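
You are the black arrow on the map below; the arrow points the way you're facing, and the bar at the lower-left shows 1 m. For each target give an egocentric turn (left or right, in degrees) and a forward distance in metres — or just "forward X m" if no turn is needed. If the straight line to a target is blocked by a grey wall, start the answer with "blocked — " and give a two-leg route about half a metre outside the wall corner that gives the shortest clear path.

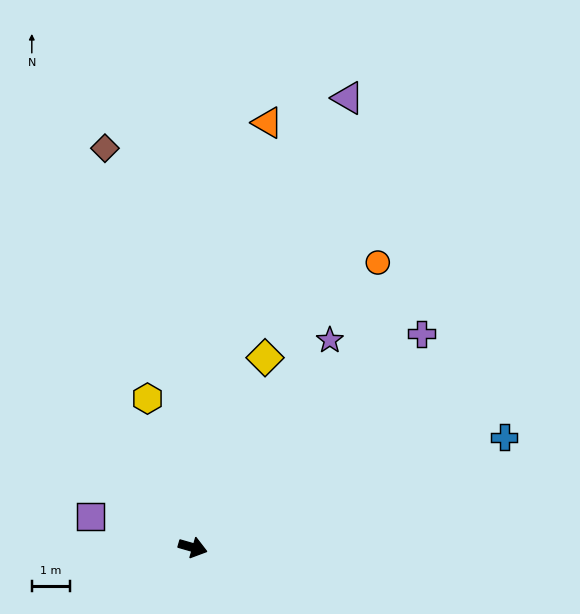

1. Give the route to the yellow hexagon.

turn left 123°, forward 4.1 m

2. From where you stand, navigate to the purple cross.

turn left 59°, forward 8.2 m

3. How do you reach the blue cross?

turn left 36°, forward 8.6 m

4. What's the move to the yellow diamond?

turn left 85°, forward 5.3 m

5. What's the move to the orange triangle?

turn left 96°, forward 11.3 m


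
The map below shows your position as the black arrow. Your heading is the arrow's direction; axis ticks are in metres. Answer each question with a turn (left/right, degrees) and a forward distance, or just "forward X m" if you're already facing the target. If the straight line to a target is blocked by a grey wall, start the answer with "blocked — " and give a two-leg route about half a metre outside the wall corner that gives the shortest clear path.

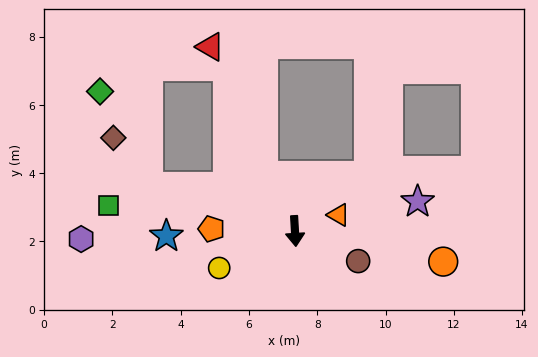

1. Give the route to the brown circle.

turn left 61°, forward 2.0 m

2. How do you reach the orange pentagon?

turn right 95°, forward 2.4 m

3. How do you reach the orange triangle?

turn left 107°, forward 1.4 m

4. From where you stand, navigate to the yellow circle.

turn right 67°, forward 2.5 m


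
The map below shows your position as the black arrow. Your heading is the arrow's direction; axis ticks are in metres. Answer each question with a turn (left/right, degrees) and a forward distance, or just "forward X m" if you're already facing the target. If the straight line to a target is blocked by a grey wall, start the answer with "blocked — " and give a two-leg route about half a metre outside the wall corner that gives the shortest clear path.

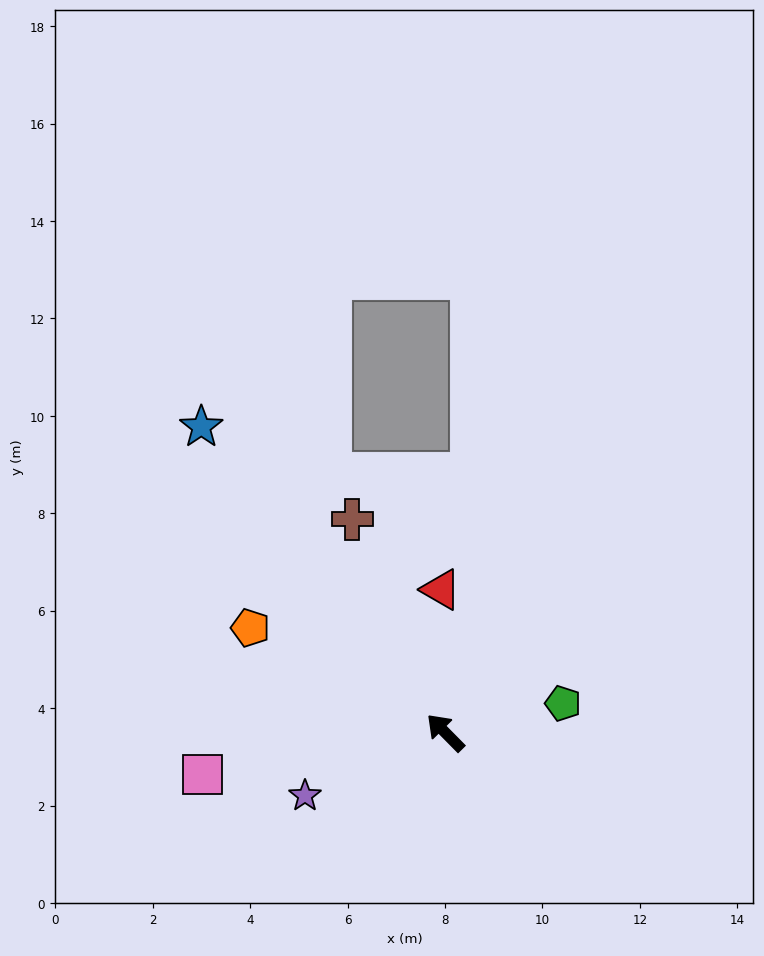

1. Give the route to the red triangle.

turn right 43°, forward 2.9 m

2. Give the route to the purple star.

turn left 70°, forward 3.2 m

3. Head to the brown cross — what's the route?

turn right 21°, forward 4.8 m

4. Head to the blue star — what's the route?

turn right 6°, forward 8.0 m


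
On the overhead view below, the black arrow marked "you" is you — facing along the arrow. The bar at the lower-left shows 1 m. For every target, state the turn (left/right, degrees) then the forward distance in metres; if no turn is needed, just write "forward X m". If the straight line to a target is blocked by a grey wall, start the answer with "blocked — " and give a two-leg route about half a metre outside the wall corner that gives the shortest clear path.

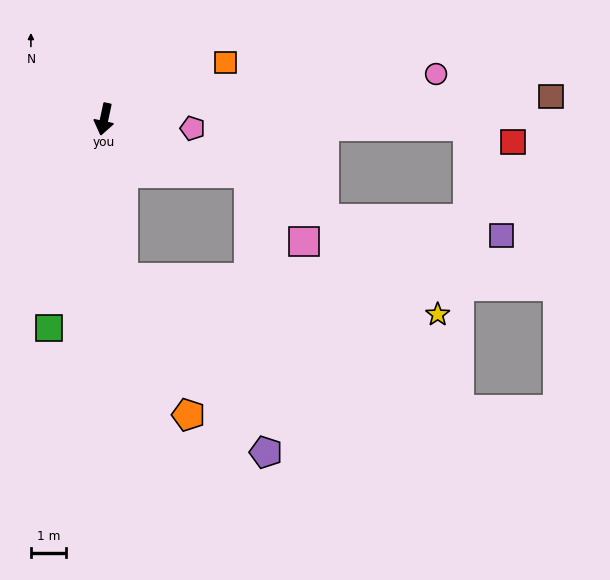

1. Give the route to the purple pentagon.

blocked — turn left 19°, forward 4.5 m, then turn left 32°, forward 6.4 m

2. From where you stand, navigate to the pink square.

blocked — turn left 82°, forward 4.4 m, then turn right 31°, forward 2.5 m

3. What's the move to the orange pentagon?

blocked — turn left 19°, forward 4.5 m, then turn left 19°, forward 4.3 m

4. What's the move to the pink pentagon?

turn left 96°, forward 2.5 m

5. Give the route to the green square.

turn right 3°, forward 6.1 m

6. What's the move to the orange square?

turn left 127°, forward 3.8 m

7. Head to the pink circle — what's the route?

turn left 110°, forward 9.5 m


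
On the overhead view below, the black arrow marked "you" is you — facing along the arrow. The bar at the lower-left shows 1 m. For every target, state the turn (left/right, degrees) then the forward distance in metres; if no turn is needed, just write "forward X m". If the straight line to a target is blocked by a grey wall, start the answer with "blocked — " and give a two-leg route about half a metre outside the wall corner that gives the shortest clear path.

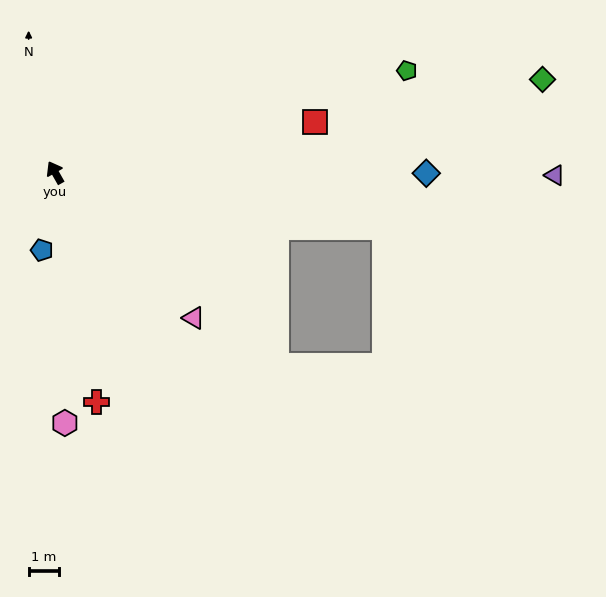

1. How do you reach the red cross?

turn left 161°, forward 7.7 m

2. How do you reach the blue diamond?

turn right 120°, forward 12.3 m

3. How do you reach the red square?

turn right 109°, forward 8.7 m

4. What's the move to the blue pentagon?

turn left 141°, forward 2.6 m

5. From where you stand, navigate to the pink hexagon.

turn left 153°, forward 8.3 m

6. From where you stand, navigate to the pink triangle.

turn right 166°, forward 6.6 m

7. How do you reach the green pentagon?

turn right 103°, forward 12.1 m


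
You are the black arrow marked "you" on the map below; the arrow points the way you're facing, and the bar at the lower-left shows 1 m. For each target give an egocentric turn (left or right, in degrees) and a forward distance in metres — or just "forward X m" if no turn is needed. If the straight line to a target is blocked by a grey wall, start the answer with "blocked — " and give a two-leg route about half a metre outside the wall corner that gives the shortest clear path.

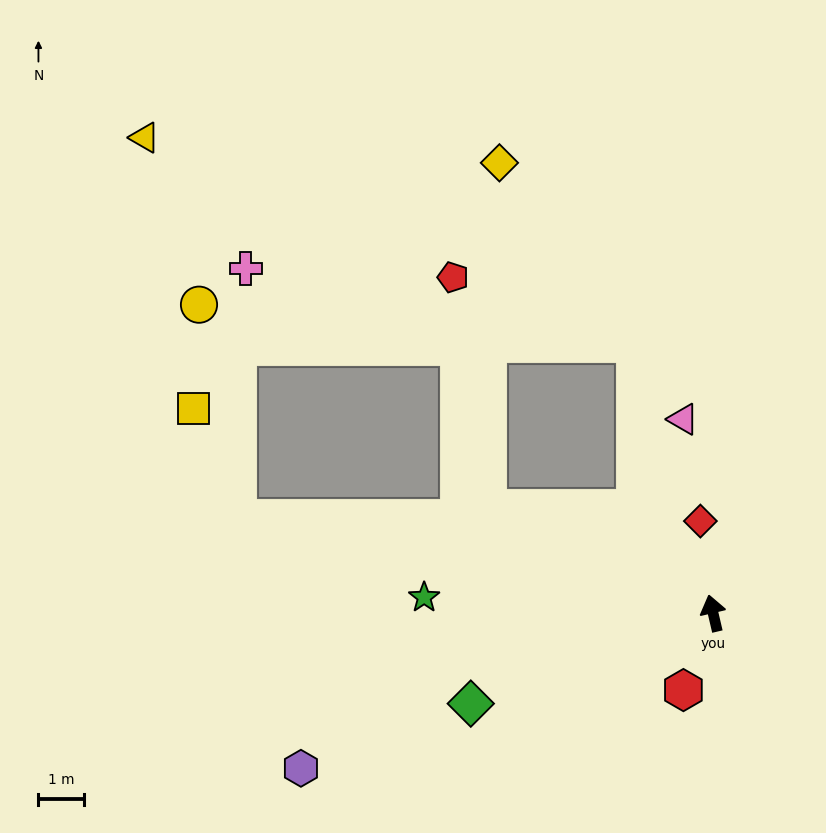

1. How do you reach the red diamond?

turn right 5°, forward 2.0 m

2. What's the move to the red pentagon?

blocked — turn left 52°, forward 5.4 m, then turn right 57°, forward 5.1 m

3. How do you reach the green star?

turn left 74°, forward 6.3 m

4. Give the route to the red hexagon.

turn left 146°, forward 1.8 m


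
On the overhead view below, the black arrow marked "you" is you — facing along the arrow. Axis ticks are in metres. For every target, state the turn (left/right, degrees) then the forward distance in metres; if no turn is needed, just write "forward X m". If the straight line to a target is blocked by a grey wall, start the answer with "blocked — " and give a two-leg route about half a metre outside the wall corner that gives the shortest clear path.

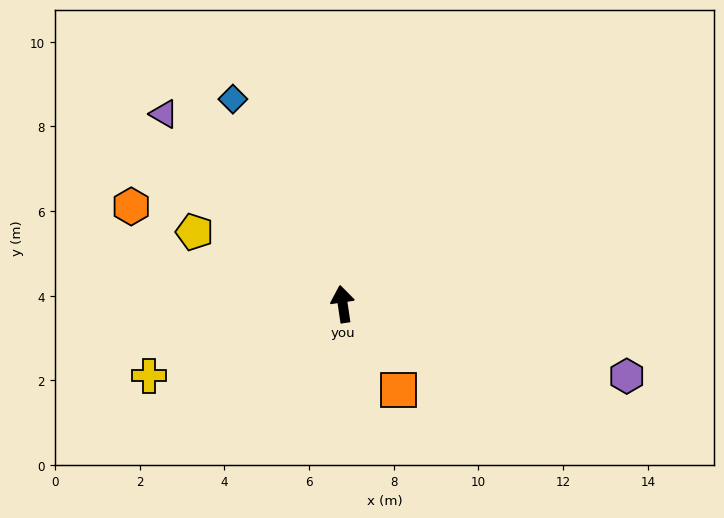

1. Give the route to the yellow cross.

turn left 102°, forward 4.9 m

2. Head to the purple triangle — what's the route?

turn left 35°, forward 6.2 m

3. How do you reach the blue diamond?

turn left 20°, forward 5.5 m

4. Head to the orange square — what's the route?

turn right 155°, forward 2.4 m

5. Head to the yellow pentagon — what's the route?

turn left 56°, forward 3.9 m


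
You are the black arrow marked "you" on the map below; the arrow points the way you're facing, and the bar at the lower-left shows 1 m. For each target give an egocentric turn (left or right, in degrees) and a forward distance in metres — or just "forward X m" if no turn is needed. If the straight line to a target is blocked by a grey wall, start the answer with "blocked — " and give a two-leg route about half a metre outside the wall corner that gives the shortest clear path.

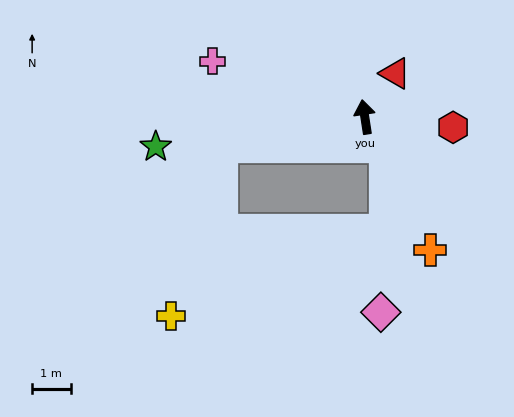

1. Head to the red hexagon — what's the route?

turn right 106°, forward 2.3 m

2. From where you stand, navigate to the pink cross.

turn left 61°, forward 4.2 m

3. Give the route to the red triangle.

turn right 44°, forward 1.4 m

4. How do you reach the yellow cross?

blocked — turn left 93°, forward 3.8 m, then turn left 62°, forward 4.6 m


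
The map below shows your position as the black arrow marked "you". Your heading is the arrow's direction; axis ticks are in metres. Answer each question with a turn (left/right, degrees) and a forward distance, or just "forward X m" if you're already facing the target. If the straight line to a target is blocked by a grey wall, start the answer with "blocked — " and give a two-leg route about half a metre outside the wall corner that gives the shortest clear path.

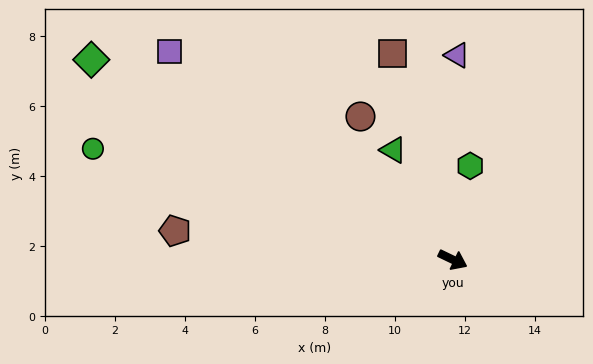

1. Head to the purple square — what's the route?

turn left 169°, forward 10.1 m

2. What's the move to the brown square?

turn left 132°, forward 6.2 m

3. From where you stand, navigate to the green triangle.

turn left 144°, forward 3.6 m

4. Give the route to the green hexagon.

turn left 105°, forward 2.7 m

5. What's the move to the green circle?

turn right 171°, forward 10.8 m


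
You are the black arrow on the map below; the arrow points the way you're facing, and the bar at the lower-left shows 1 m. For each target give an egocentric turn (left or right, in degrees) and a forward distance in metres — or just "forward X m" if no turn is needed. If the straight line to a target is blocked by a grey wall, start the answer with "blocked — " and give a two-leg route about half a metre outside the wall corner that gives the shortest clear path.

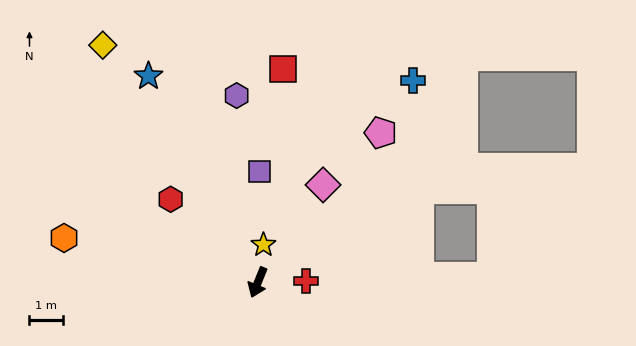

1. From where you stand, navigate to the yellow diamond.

turn right 125°, forward 8.4 m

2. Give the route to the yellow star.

turn right 166°, forward 1.1 m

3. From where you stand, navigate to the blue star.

turn right 130°, forward 6.9 m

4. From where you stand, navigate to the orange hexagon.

turn right 81°, forward 5.9 m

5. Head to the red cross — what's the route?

turn left 114°, forward 1.4 m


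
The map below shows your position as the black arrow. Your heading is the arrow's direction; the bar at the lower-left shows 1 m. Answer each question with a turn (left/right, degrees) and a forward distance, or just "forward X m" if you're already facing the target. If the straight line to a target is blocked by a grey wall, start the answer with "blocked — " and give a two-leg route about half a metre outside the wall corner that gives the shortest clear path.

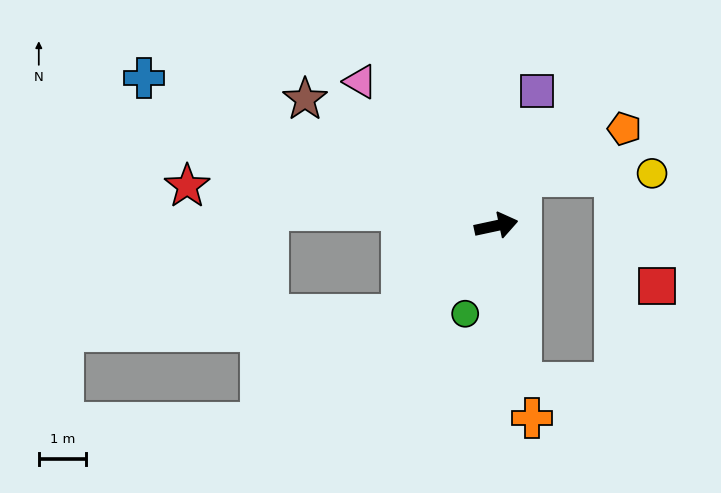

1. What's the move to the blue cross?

turn left 145°, forward 8.1 m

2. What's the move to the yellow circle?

blocked — turn left 51°, forward 1.2 m, then turn right 62°, forward 2.8 m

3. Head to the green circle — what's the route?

turn right 121°, forward 2.0 m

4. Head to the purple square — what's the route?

turn left 61°, forward 3.0 m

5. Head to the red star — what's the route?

turn left 161°, forward 6.6 m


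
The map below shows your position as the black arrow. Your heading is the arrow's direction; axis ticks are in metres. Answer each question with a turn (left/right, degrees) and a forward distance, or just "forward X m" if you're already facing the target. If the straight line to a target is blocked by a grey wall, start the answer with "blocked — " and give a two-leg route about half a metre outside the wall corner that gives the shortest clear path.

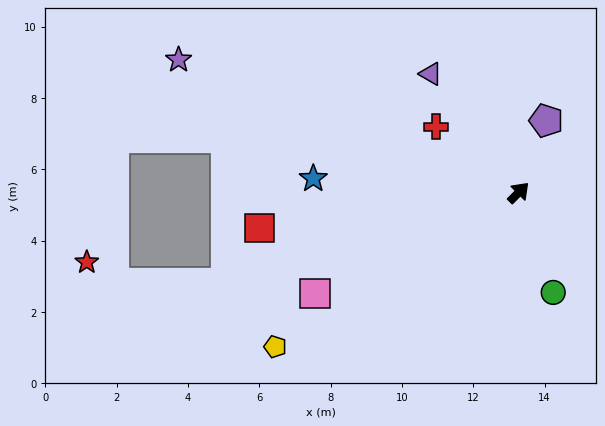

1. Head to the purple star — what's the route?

turn left 114°, forward 10.2 m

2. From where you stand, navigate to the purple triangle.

turn left 81°, forward 4.1 m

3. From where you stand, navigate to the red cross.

turn left 96°, forward 3.0 m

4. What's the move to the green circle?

turn right 116°, forward 3.0 m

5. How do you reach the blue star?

turn left 131°, forward 5.8 m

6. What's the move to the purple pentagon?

turn left 24°, forward 2.2 m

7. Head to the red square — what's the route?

turn left 143°, forward 7.3 m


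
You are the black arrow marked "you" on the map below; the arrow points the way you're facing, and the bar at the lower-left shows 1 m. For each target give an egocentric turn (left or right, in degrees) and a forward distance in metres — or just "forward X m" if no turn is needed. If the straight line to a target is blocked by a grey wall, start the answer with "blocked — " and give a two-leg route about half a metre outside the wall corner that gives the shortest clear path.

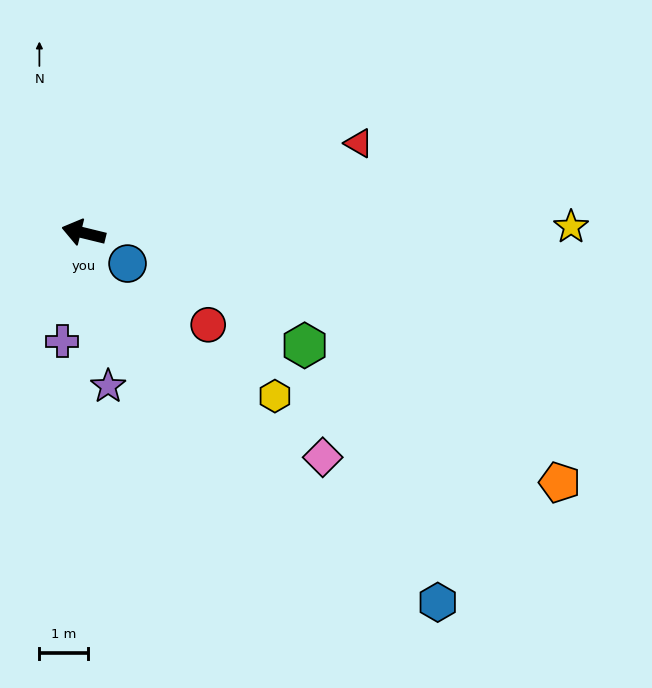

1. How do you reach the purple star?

turn left 113°, forward 3.2 m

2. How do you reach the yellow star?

turn right 166°, forward 10.1 m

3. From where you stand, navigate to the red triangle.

turn right 148°, forward 6.0 m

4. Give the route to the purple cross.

turn left 93°, forward 2.3 m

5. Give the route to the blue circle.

turn left 159°, forward 1.1 m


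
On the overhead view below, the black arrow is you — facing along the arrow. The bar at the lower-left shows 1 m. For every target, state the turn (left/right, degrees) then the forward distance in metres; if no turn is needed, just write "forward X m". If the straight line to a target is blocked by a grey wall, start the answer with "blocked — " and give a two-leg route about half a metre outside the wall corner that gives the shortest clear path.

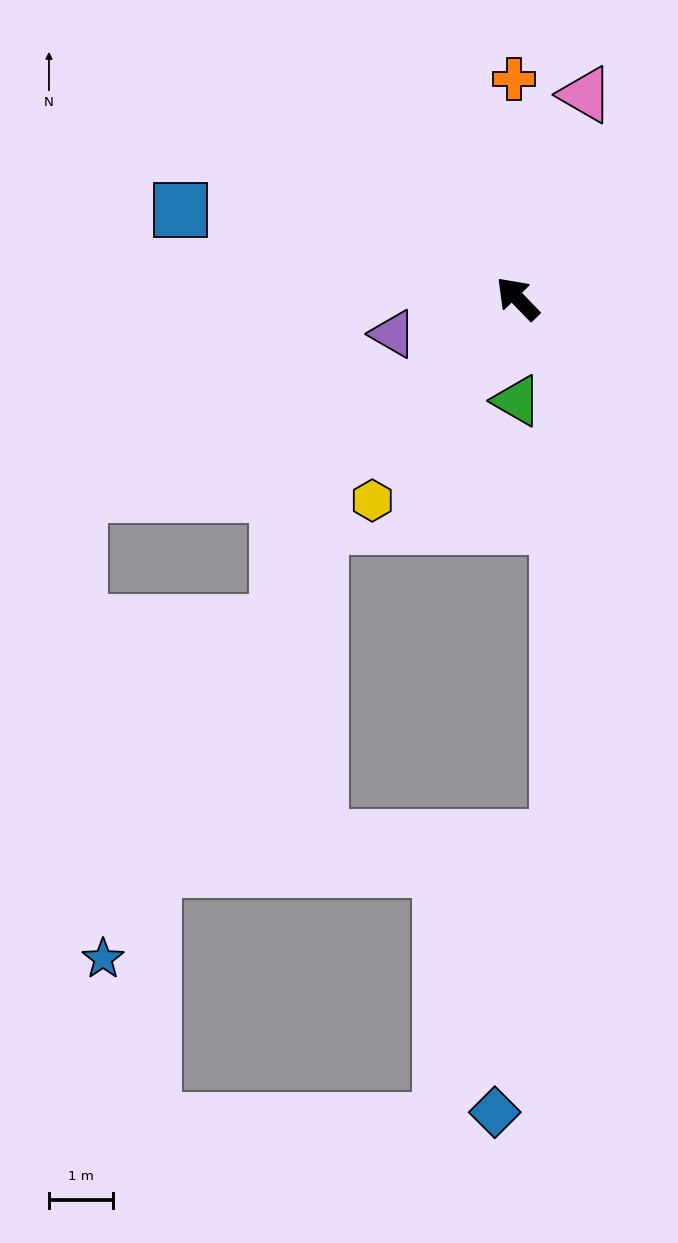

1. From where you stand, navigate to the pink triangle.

turn right 62°, forward 3.4 m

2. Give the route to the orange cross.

turn right 43°, forward 3.4 m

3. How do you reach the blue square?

turn left 31°, forward 5.5 m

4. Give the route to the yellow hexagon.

turn left 100°, forward 3.9 m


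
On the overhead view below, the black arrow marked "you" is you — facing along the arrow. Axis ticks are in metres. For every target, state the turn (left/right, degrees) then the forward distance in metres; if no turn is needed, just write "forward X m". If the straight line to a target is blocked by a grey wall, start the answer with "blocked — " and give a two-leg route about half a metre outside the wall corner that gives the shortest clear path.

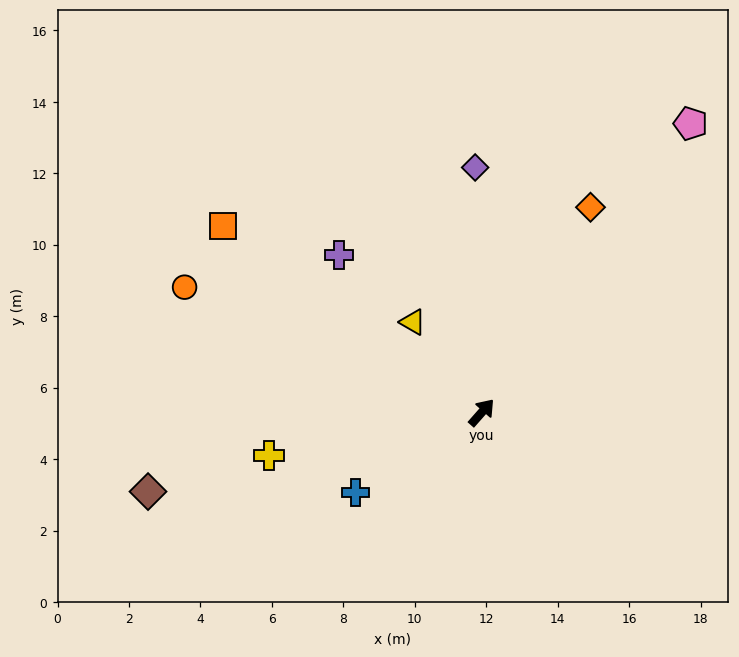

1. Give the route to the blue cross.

turn left 164°, forward 4.2 m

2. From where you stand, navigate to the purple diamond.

turn left 43°, forward 6.9 m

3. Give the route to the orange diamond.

turn left 13°, forward 6.5 m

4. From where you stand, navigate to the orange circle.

turn left 109°, forward 9.0 m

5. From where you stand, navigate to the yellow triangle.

turn left 79°, forward 3.2 m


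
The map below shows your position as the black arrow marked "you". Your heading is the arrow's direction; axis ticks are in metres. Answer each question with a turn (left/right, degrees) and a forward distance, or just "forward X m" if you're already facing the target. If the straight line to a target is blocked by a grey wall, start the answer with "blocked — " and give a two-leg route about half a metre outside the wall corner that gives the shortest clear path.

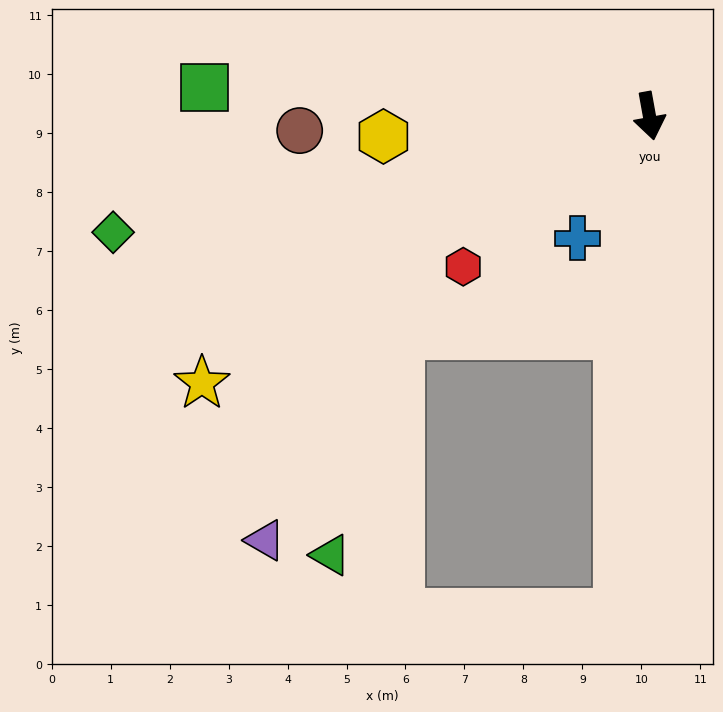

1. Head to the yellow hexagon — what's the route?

turn right 96°, forward 4.5 m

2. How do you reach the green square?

turn right 104°, forward 7.6 m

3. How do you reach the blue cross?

turn right 41°, forward 2.4 m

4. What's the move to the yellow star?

turn right 69°, forward 8.8 m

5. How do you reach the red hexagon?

turn right 61°, forward 4.1 m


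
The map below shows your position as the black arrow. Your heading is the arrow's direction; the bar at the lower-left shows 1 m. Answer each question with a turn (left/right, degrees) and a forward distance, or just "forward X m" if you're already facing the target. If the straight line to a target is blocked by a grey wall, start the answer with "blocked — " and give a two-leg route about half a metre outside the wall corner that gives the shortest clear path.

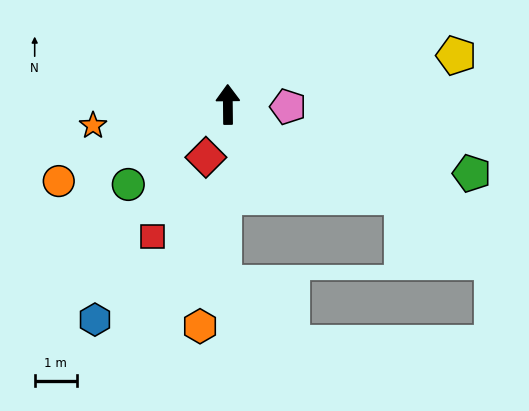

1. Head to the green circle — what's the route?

turn left 128°, forward 3.0 m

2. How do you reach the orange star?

turn left 98°, forward 3.3 m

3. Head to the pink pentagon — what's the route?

turn right 93°, forward 1.4 m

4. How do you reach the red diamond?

turn left 157°, forward 1.4 m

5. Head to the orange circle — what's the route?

turn left 114°, forward 4.4 m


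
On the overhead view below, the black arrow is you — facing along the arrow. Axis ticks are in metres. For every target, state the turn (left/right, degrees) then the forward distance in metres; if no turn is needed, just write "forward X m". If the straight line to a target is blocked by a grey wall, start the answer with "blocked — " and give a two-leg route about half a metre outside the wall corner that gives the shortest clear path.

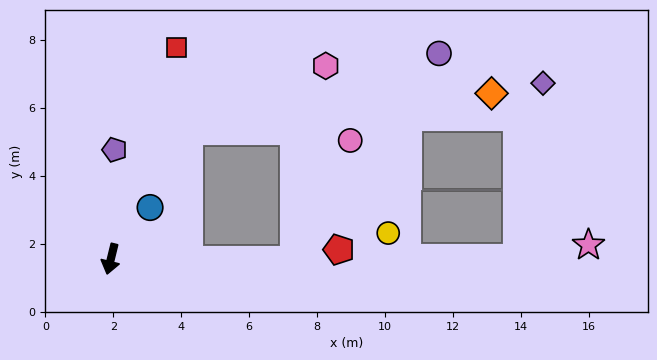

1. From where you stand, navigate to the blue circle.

turn left 156°, forward 1.9 m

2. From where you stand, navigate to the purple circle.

blocked — turn left 103°, forward 5.4 m, then turn left 56°, forward 7.4 m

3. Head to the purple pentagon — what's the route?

turn right 168°, forward 3.2 m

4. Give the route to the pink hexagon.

blocked — turn left 103°, forward 5.4 m, then turn left 81°, forward 5.8 m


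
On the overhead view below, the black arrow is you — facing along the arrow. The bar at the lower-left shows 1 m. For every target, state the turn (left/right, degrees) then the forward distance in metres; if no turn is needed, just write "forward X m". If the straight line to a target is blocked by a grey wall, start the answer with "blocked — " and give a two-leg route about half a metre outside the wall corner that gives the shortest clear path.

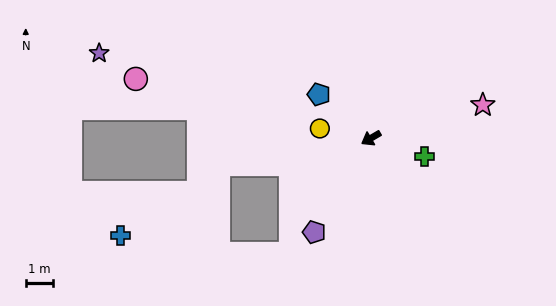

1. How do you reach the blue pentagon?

turn right 70°, forward 2.5 m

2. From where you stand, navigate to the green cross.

turn left 131°, forward 2.1 m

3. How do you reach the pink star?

turn left 166°, forward 4.3 m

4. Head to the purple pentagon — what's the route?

turn left 28°, forward 4.0 m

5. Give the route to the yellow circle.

turn right 41°, forward 1.9 m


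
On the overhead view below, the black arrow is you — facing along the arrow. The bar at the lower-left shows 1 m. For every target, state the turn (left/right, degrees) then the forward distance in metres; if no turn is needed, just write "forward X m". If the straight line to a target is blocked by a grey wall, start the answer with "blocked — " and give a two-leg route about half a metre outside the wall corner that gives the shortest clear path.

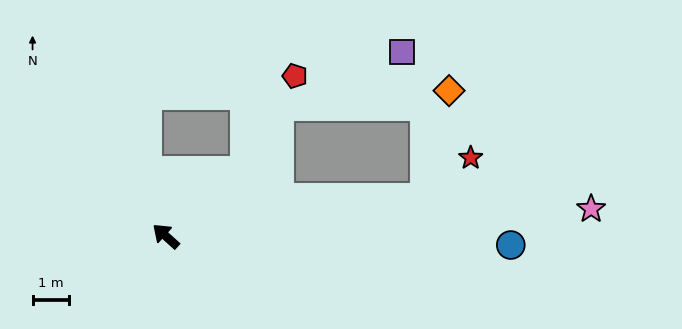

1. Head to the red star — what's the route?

blocked — turn right 130°, forward 7.2 m, then turn left 34°, forward 1.7 m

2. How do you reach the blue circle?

turn right 140°, forward 9.4 m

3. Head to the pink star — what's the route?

turn right 134°, forward 11.7 m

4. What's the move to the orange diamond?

blocked — turn right 130°, forward 7.2 m, then turn left 70°, forward 3.0 m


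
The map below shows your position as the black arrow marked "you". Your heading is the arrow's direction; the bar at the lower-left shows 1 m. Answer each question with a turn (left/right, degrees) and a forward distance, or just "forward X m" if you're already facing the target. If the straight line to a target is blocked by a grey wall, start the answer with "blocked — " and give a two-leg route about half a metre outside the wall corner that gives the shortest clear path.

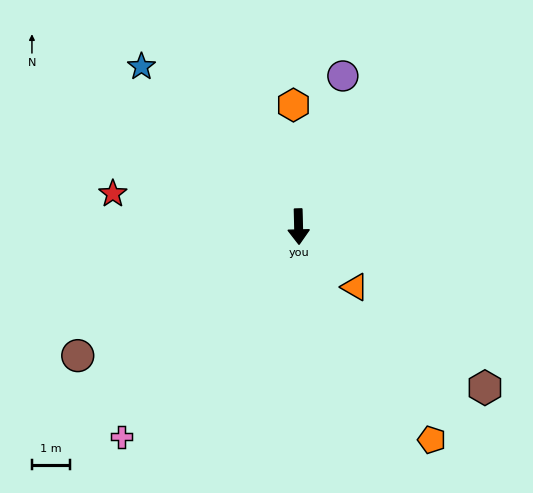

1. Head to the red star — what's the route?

turn right 101°, forward 4.9 m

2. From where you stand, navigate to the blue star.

turn right 137°, forward 5.9 m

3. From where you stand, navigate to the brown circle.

turn right 61°, forward 6.7 m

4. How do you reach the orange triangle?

turn left 42°, forward 2.2 m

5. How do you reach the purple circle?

turn left 162°, forward 4.1 m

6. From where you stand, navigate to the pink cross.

turn right 42°, forward 7.2 m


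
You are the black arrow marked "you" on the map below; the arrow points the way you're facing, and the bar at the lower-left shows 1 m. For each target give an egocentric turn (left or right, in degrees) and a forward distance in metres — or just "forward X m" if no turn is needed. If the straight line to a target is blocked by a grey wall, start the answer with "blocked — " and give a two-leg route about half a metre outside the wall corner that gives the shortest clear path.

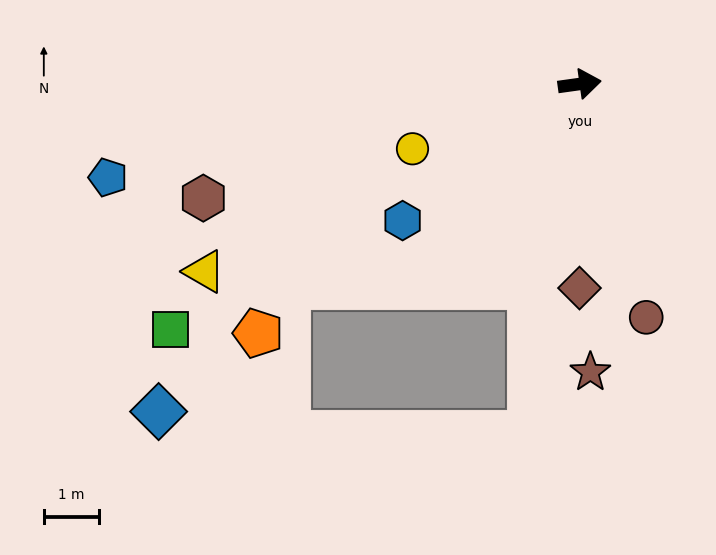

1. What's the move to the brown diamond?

turn right 98°, forward 3.7 m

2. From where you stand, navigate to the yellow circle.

turn right 167°, forward 3.3 m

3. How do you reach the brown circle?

turn right 82°, forward 4.4 m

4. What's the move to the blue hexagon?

turn right 150°, forward 4.1 m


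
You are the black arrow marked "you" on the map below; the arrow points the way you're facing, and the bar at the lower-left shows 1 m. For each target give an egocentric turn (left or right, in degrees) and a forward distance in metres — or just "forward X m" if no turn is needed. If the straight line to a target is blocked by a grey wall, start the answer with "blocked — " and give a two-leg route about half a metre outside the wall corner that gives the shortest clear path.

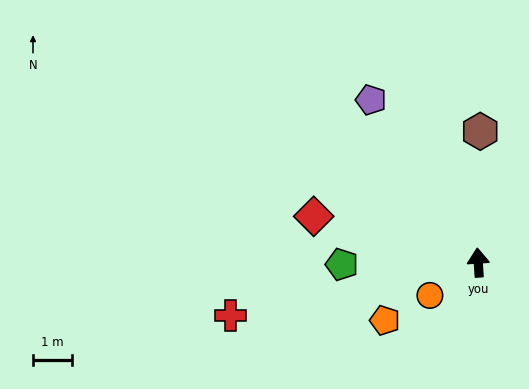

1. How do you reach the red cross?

turn left 98°, forward 6.4 m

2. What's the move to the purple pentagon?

turn left 30°, forward 4.9 m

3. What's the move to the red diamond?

turn left 70°, forward 4.3 m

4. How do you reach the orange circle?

turn left 120°, forward 1.5 m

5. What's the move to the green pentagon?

turn left 87°, forward 3.5 m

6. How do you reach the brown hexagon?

turn right 5°, forward 3.3 m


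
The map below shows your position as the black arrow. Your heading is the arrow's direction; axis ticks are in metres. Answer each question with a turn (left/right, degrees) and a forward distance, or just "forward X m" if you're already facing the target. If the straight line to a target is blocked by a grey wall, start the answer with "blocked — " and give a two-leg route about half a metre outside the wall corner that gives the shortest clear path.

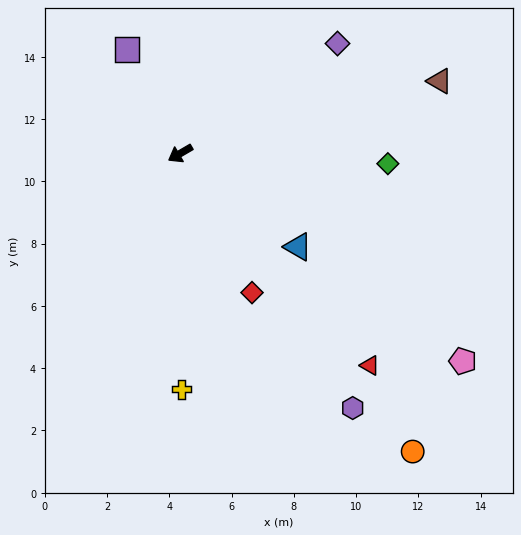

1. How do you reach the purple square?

turn right 93°, forward 3.8 m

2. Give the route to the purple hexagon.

turn left 94°, forward 9.9 m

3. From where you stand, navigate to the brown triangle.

turn left 165°, forward 8.6 m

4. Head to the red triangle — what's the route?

turn left 102°, forward 9.1 m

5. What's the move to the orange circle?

turn left 98°, forward 12.1 m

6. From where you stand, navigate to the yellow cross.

turn left 60°, forward 7.6 m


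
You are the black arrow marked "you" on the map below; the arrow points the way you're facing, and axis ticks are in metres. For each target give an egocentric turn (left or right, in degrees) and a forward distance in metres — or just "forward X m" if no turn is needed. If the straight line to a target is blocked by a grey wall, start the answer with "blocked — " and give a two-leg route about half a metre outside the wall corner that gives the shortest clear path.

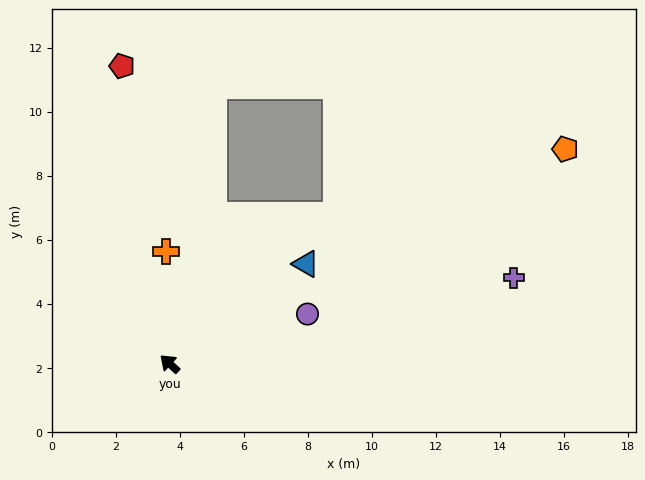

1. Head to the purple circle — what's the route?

turn right 118°, forward 4.6 m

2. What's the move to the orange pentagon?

turn right 109°, forward 14.1 m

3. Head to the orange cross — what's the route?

turn right 46°, forward 3.5 m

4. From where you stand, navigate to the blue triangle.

turn right 101°, forward 5.3 m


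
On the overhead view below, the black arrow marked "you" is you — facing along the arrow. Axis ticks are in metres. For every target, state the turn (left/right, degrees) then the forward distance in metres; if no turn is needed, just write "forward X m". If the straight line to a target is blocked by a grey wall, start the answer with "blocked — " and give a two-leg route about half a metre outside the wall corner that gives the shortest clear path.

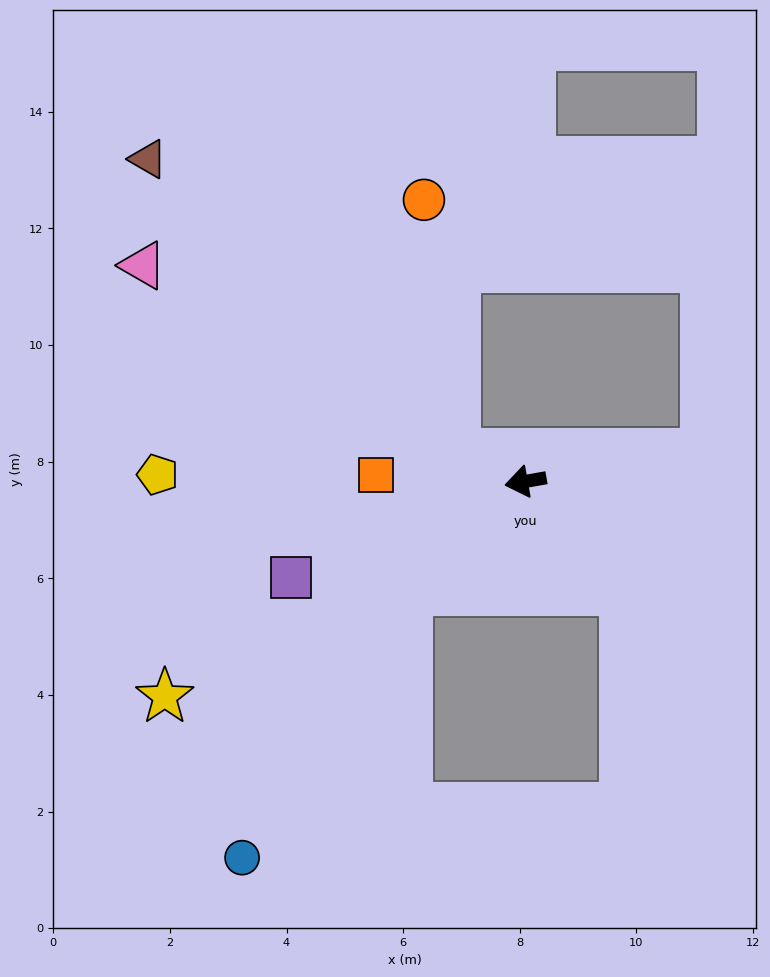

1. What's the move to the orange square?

turn right 13°, forward 2.6 m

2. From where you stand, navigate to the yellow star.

turn left 21°, forward 7.2 m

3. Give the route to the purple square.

turn left 12°, forward 4.3 m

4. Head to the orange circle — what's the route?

blocked — turn right 32°, forward 1.3 m, then turn right 61°, forward 4.4 m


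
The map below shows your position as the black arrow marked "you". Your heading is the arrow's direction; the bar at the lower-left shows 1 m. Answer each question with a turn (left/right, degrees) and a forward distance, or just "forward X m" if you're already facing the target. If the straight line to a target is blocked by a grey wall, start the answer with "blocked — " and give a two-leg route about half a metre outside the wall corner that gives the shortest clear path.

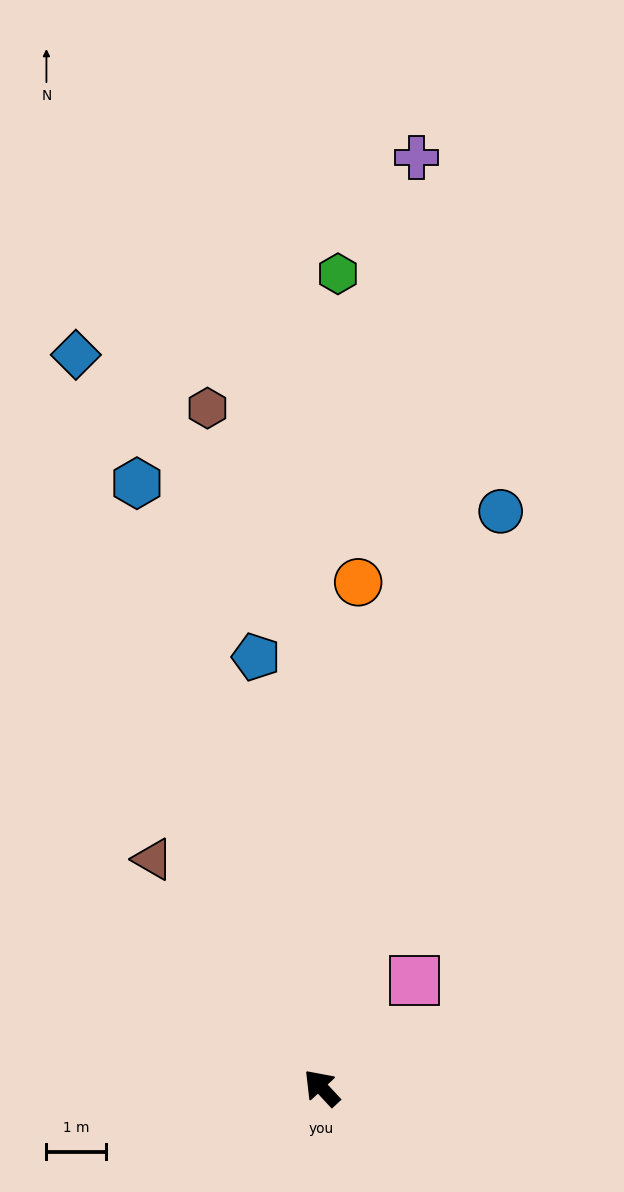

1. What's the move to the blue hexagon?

turn right 26°, forward 10.7 m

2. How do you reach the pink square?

turn right 84°, forward 2.4 m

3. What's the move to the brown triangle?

turn right 6°, forward 4.8 m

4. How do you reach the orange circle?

turn right 47°, forward 8.6 m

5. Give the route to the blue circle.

turn right 60°, forward 10.2 m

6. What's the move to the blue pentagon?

turn right 34°, forward 7.4 m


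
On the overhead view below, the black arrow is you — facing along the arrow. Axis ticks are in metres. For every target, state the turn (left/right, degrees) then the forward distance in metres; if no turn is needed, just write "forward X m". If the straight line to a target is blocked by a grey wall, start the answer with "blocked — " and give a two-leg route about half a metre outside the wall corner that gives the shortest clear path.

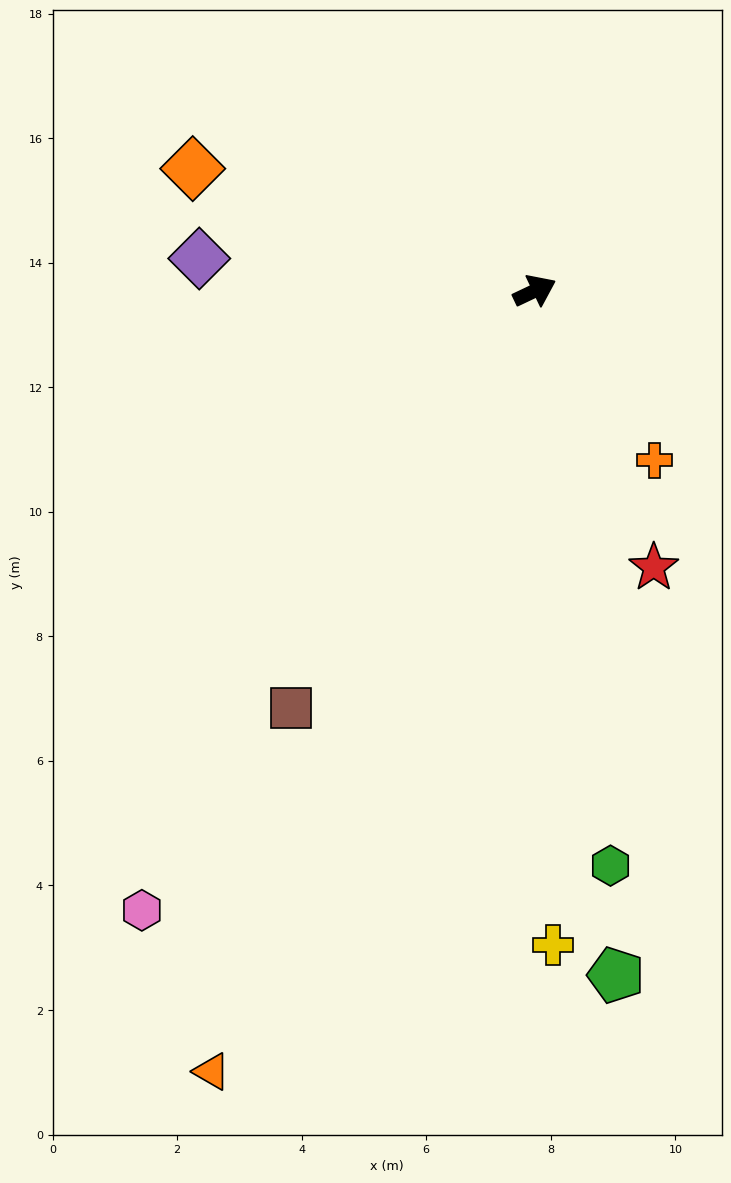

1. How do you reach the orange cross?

turn right 80°, forward 3.3 m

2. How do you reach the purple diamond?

turn left 149°, forward 5.4 m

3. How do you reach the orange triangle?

turn right 138°, forward 13.6 m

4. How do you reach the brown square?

turn right 146°, forward 7.8 m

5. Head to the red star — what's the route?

turn right 92°, forward 4.8 m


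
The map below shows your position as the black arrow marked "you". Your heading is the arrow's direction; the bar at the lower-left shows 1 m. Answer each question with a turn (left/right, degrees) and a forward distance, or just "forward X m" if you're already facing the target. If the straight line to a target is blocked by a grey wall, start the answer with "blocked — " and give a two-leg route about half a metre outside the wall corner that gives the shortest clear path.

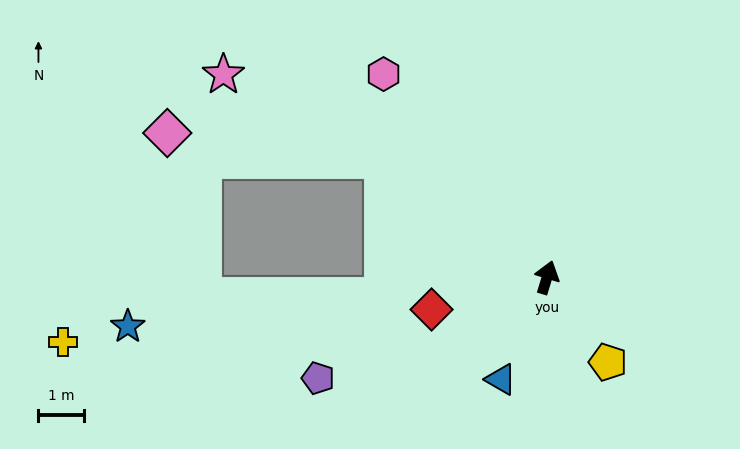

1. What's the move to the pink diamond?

blocked — turn left 71°, forward 4.4 m, then turn left 29°, forward 4.8 m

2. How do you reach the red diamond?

turn left 122°, forward 2.6 m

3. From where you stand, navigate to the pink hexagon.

turn left 56°, forward 5.7 m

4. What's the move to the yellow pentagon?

turn right 127°, forward 2.3 m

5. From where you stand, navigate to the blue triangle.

turn left 173°, forward 2.4 m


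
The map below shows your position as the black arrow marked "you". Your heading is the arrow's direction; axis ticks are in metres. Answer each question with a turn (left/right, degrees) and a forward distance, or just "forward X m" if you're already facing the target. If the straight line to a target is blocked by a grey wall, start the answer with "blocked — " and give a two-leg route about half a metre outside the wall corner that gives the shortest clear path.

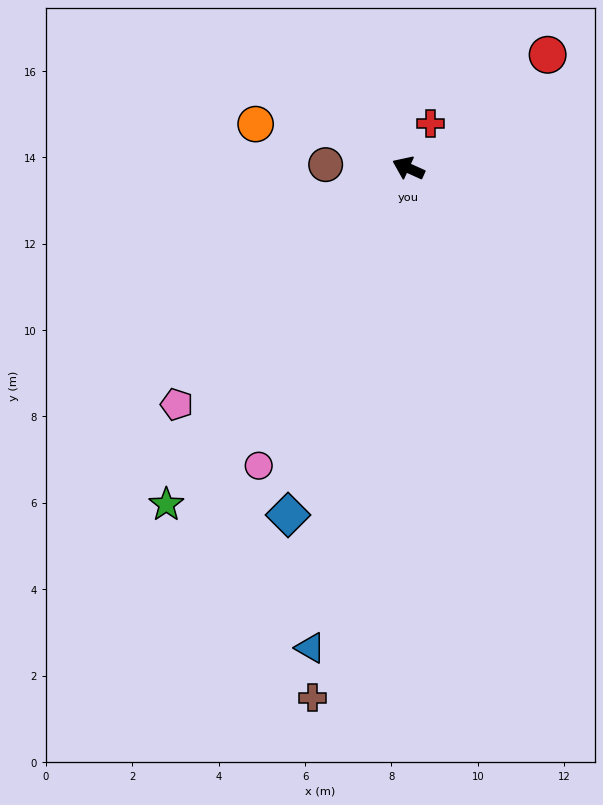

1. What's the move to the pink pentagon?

turn left 70°, forward 7.7 m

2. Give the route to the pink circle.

turn left 88°, forward 7.7 m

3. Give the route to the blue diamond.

turn left 95°, forward 8.5 m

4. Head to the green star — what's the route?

turn left 79°, forward 9.6 m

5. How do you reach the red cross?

turn right 92°, forward 1.2 m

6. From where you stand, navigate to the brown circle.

turn left 22°, forward 1.9 m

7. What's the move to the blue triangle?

turn left 103°, forward 11.3 m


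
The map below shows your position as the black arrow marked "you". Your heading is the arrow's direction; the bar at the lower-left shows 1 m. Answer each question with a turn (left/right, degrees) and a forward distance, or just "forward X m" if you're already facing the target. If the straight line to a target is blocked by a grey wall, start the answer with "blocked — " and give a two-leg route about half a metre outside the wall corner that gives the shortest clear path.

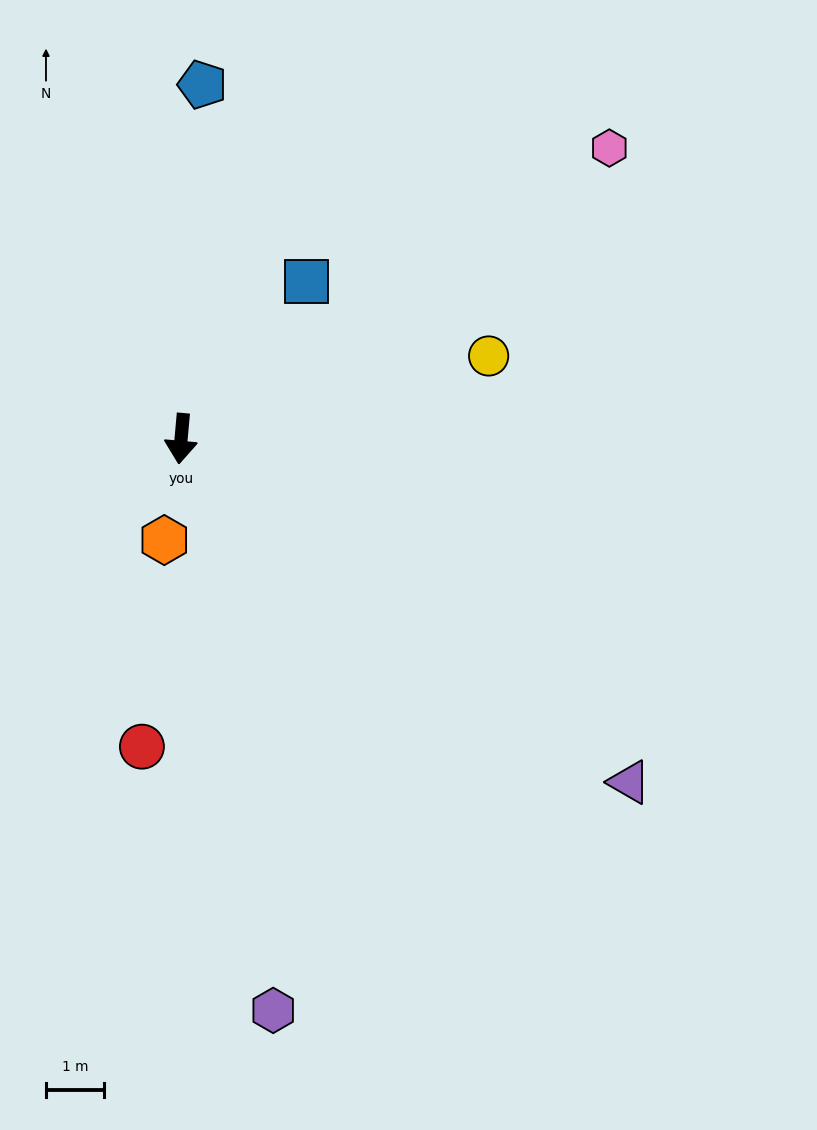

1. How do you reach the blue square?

turn left 147°, forward 3.5 m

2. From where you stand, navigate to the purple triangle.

turn left 58°, forward 9.7 m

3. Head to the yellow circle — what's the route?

turn left 110°, forward 5.5 m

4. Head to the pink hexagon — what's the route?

turn left 129°, forward 8.9 m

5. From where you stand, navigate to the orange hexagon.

turn right 4°, forward 1.8 m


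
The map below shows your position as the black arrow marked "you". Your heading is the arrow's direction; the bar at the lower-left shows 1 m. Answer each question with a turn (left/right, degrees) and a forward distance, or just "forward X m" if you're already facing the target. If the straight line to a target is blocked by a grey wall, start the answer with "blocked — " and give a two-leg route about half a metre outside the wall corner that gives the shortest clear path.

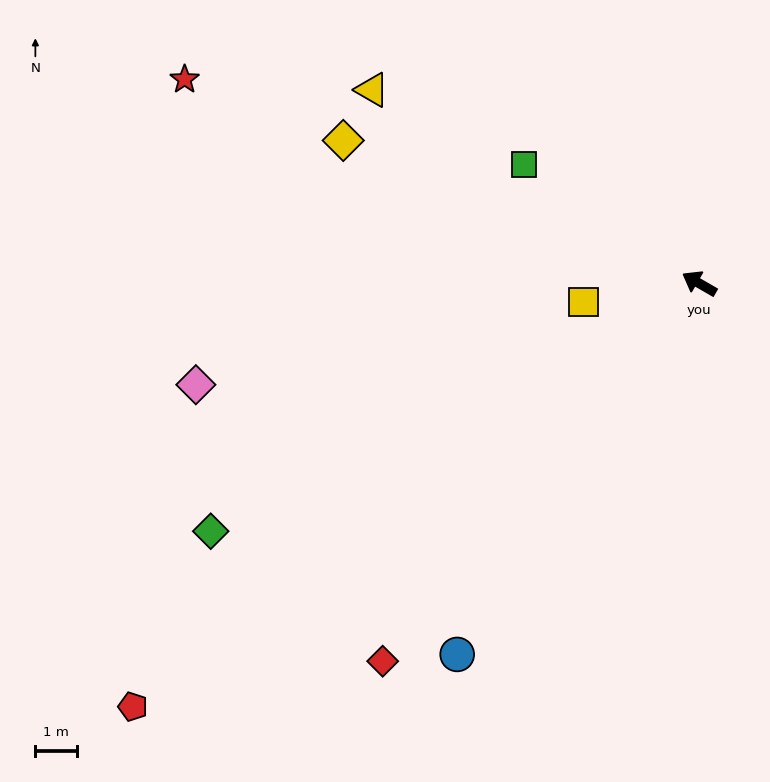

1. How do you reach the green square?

turn right 4°, forward 5.1 m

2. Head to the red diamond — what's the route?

turn left 80°, forward 12.0 m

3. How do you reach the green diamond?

turn left 57°, forward 13.3 m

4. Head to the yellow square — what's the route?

turn left 39°, forward 2.9 m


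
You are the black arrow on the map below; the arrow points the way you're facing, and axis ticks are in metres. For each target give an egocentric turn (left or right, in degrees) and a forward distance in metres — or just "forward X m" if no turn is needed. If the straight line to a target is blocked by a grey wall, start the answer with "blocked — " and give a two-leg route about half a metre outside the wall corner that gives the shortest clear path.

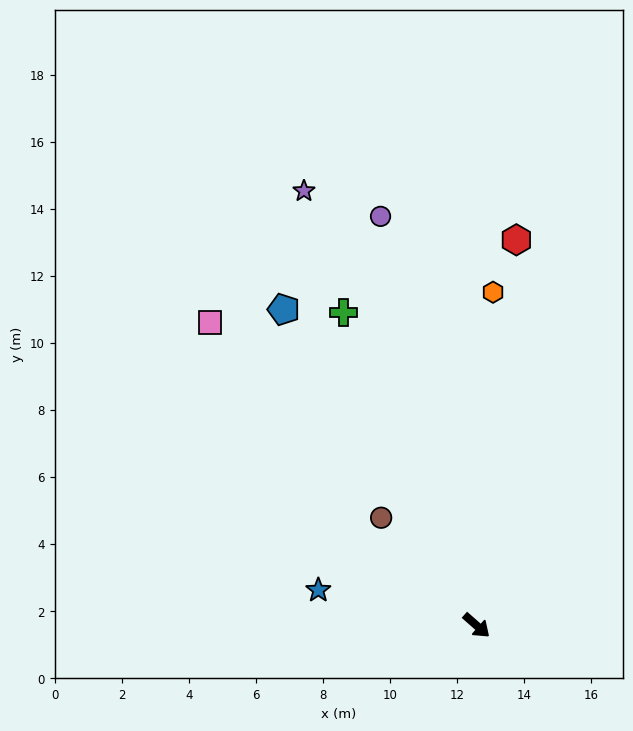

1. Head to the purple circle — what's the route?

turn left 145°, forward 12.5 m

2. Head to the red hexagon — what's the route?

turn left 125°, forward 11.6 m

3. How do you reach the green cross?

turn left 154°, forward 10.1 m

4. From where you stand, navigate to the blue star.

turn right 151°, forward 4.8 m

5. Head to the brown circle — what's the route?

turn left 173°, forward 4.3 m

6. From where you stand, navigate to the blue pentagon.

turn left 163°, forward 11.0 m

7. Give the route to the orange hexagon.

turn left 128°, forward 10.0 m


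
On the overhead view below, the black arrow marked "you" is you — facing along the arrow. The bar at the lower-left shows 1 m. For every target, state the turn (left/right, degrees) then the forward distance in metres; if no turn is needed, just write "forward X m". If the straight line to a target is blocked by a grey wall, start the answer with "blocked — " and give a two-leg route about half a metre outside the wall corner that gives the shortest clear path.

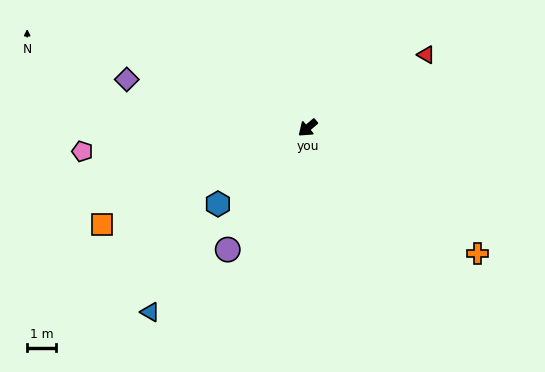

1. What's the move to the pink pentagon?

turn right 35°, forward 7.8 m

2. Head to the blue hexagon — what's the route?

forward 4.1 m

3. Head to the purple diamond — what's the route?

turn right 55°, forward 6.5 m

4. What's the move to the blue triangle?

turn left 9°, forward 8.4 m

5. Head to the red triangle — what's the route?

turn left 171°, forward 4.8 m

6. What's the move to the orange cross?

turn left 103°, forward 7.3 m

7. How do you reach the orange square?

turn right 15°, forward 7.9 m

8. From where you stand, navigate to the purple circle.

turn left 16°, forward 5.0 m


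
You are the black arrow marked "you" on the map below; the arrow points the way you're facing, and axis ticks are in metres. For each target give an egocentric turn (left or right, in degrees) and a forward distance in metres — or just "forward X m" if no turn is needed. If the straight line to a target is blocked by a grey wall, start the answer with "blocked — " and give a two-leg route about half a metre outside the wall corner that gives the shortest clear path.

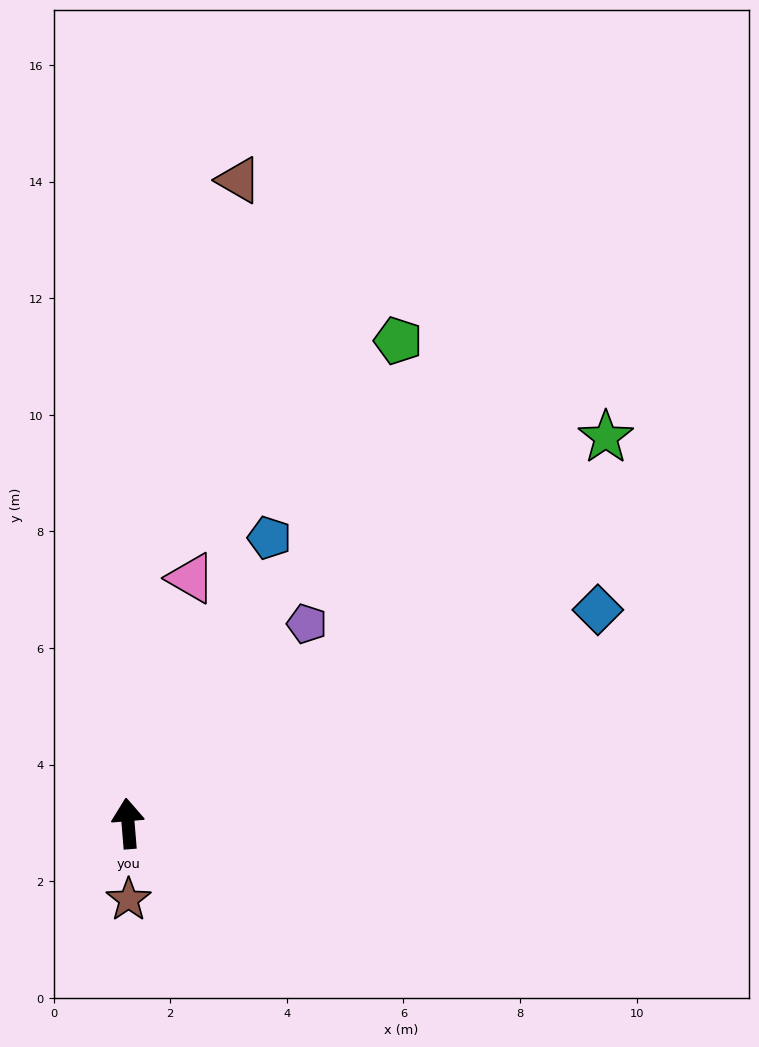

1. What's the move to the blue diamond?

turn right 70°, forward 8.9 m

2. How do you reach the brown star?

turn left 176°, forward 1.3 m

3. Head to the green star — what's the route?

turn right 56°, forward 10.5 m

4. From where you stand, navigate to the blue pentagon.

turn right 31°, forward 5.5 m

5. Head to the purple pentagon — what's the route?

turn right 47°, forward 4.6 m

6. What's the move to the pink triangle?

turn right 19°, forward 4.3 m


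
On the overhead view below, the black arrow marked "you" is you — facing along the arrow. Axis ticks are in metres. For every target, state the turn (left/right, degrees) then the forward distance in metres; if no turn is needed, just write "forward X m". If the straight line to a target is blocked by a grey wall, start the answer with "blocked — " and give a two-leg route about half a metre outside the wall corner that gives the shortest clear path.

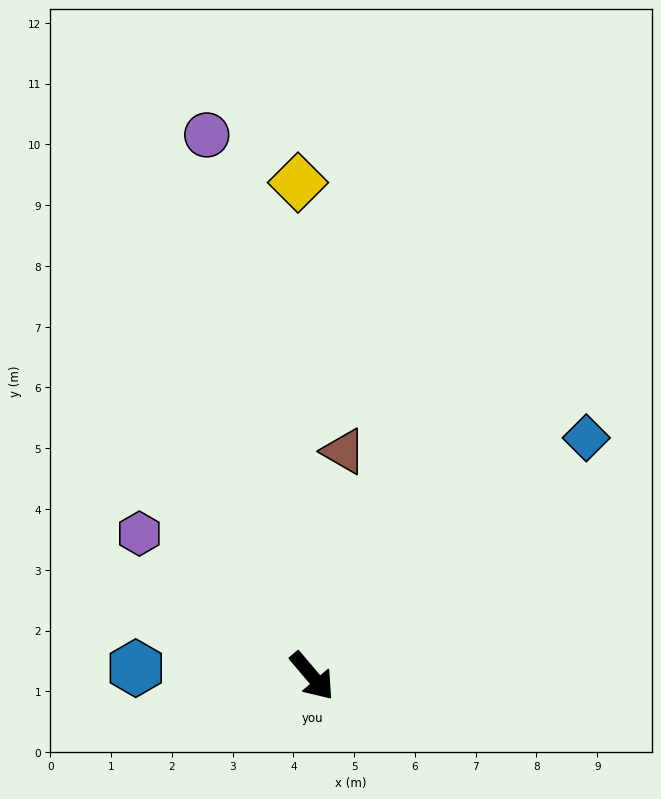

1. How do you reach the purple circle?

turn left 151°, forward 9.1 m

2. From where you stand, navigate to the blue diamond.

turn left 91°, forward 6.0 m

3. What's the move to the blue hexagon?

turn right 133°, forward 2.9 m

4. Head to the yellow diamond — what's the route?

turn left 141°, forward 8.1 m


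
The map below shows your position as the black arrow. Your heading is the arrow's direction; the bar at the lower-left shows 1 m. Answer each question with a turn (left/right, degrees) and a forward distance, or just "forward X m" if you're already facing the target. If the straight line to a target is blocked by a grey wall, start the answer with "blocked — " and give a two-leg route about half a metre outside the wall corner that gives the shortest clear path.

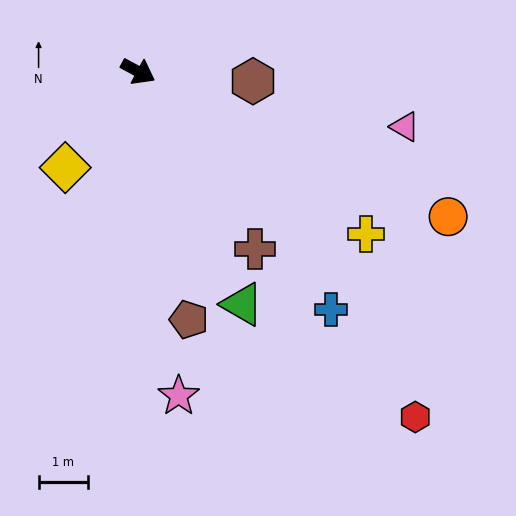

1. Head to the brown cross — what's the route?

turn right 28°, forward 4.3 m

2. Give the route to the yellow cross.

turn right 7°, forward 5.7 m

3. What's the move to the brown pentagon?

turn right 50°, forward 5.2 m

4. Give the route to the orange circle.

turn left 3°, forward 7.0 m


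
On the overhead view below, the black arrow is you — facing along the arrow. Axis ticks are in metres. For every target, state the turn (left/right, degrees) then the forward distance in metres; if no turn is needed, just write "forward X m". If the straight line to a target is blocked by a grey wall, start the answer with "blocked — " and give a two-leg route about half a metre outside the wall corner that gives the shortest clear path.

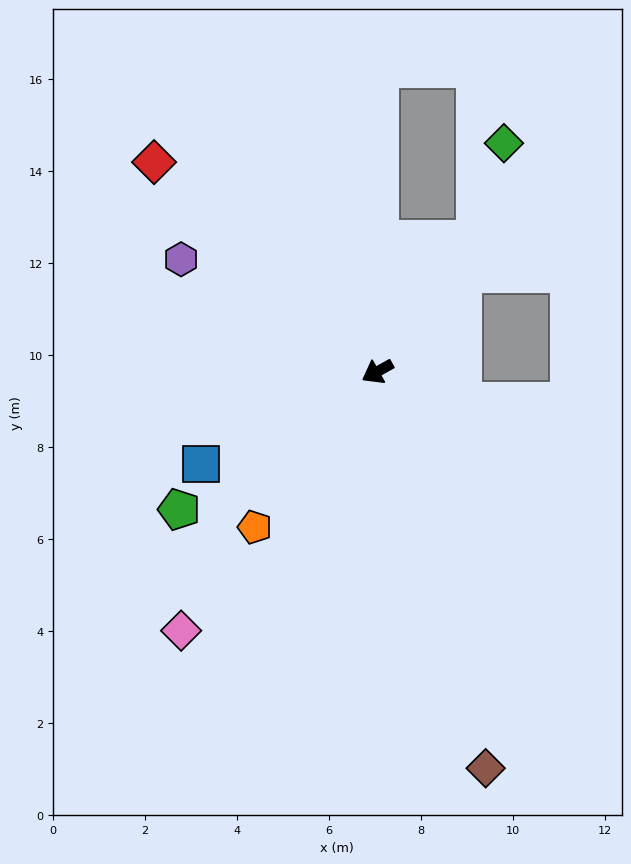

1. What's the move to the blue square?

forward 4.3 m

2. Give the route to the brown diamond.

turn left 76°, forward 8.9 m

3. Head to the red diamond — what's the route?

turn right 72°, forward 6.7 m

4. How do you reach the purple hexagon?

turn right 59°, forward 4.9 m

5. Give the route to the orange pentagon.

turn left 23°, forward 4.3 m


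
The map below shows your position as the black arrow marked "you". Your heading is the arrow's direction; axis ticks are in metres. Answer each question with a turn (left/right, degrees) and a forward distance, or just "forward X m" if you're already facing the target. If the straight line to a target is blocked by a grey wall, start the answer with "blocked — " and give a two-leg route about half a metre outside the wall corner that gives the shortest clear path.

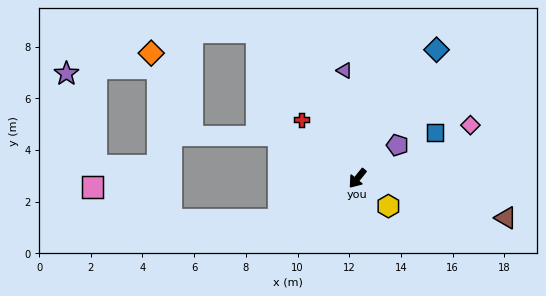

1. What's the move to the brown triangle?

turn left 114°, forward 5.9 m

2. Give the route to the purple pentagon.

turn left 169°, forward 2.0 m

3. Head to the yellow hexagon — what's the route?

turn left 87°, forward 1.6 m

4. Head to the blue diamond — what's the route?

turn right 172°, forward 5.8 m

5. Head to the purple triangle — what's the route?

turn right 134°, forward 4.2 m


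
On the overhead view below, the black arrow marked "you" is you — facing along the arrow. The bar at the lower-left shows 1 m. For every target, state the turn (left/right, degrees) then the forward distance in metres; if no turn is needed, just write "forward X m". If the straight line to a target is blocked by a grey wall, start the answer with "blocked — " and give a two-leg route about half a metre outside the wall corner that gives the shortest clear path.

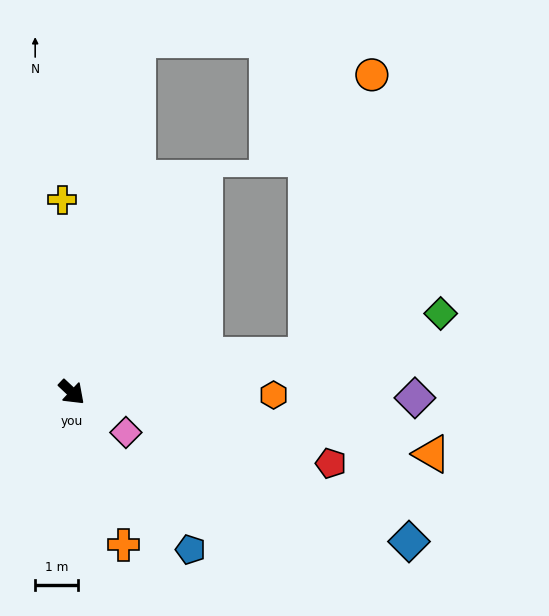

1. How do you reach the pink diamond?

turn left 7°, forward 1.6 m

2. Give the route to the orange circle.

blocked — turn left 52°, forward 5.6 m, then turn left 68°, forward 6.8 m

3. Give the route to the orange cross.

turn right 28°, forward 3.8 m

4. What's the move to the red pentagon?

turn left 28°, forward 6.3 m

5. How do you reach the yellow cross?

turn left 136°, forward 4.6 m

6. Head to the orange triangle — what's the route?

turn left 33°, forward 8.6 m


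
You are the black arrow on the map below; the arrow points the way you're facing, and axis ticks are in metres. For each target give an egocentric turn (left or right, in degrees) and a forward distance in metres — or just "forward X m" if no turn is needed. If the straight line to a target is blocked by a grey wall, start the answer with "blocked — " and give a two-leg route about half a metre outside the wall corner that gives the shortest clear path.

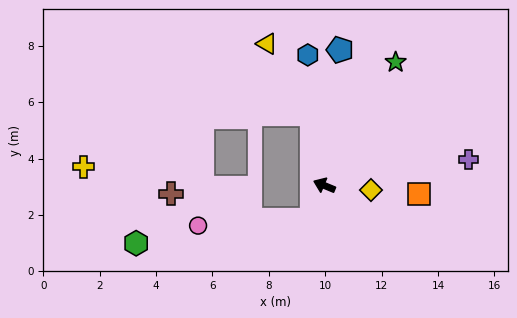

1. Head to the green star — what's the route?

turn right 97°, forward 5.1 m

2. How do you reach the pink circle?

blocked — turn left 93°, forward 1.3 m, then turn right 68°, forward 4.0 m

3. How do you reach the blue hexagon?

turn right 60°, forward 4.7 m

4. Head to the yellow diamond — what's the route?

turn right 163°, forward 1.7 m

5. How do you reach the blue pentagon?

turn right 74°, forward 4.8 m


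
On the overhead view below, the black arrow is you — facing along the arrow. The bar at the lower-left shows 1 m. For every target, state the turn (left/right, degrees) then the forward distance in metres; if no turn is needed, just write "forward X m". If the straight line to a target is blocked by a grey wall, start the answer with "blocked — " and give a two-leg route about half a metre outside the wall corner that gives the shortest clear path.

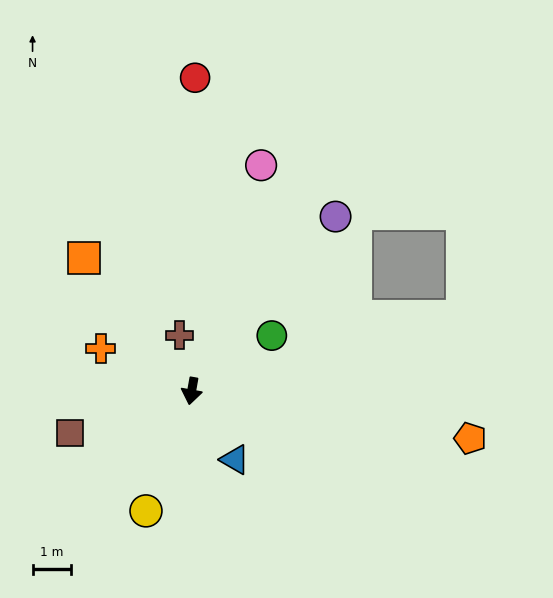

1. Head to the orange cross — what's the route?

turn right 105°, forward 2.6 m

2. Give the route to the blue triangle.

turn left 42°, forward 2.1 m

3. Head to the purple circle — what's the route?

turn left 151°, forward 5.9 m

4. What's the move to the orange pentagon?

turn left 90°, forward 7.4 m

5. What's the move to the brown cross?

turn right 158°, forward 1.5 m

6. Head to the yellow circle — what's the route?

turn right 11°, forward 3.4 m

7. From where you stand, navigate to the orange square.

turn right 131°, forward 4.5 m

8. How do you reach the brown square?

turn right 61°, forward 3.4 m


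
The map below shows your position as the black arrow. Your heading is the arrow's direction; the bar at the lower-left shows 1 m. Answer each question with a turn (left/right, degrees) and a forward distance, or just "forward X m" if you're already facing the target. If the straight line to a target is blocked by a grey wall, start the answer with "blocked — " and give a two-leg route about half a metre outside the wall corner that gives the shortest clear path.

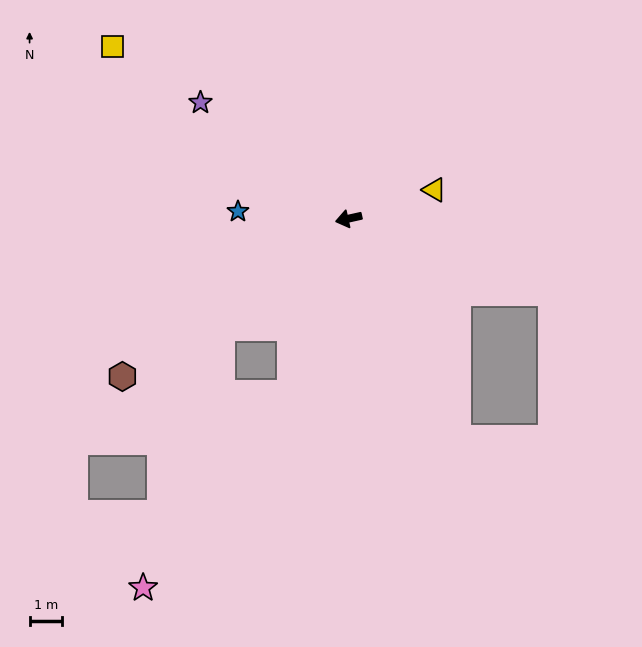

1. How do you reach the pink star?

blocked — turn left 59°, forward 5.7 m, then turn right 19°, forward 7.5 m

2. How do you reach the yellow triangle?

turn right 174°, forward 2.8 m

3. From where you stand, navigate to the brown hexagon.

turn left 22°, forward 8.5 m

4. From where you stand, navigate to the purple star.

turn right 51°, forward 5.8 m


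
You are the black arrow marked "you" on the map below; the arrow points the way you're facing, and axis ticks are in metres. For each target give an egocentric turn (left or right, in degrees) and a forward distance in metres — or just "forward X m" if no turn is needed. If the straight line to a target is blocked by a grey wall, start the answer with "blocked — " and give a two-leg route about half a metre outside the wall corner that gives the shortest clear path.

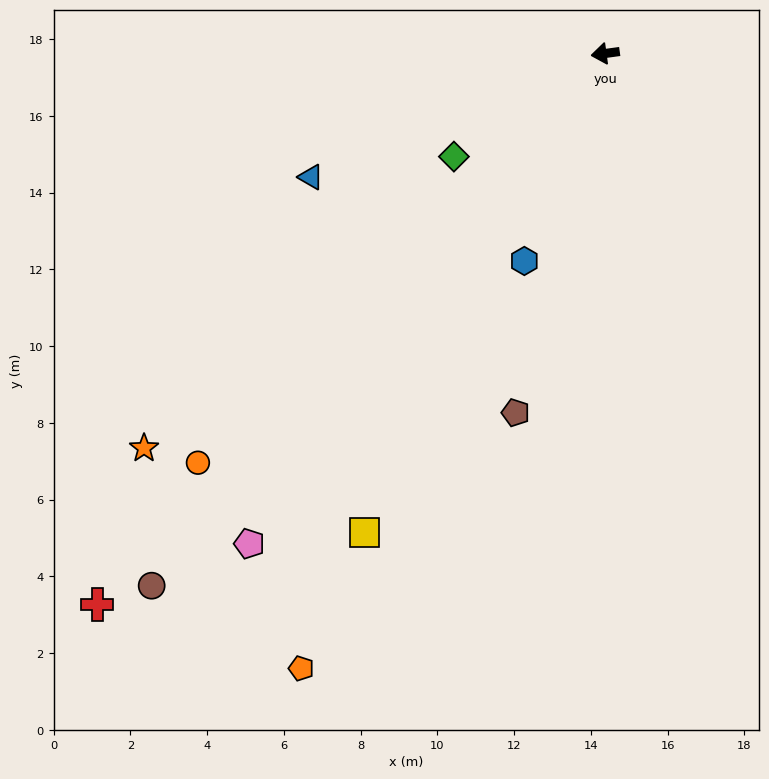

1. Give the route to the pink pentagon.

turn left 46°, forward 15.8 m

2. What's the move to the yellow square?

turn left 56°, forward 14.0 m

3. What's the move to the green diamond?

turn left 27°, forward 4.8 m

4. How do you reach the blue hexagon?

turn left 61°, forward 5.8 m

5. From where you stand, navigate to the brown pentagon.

turn left 68°, forward 9.6 m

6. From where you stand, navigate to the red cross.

turn left 40°, forward 19.5 m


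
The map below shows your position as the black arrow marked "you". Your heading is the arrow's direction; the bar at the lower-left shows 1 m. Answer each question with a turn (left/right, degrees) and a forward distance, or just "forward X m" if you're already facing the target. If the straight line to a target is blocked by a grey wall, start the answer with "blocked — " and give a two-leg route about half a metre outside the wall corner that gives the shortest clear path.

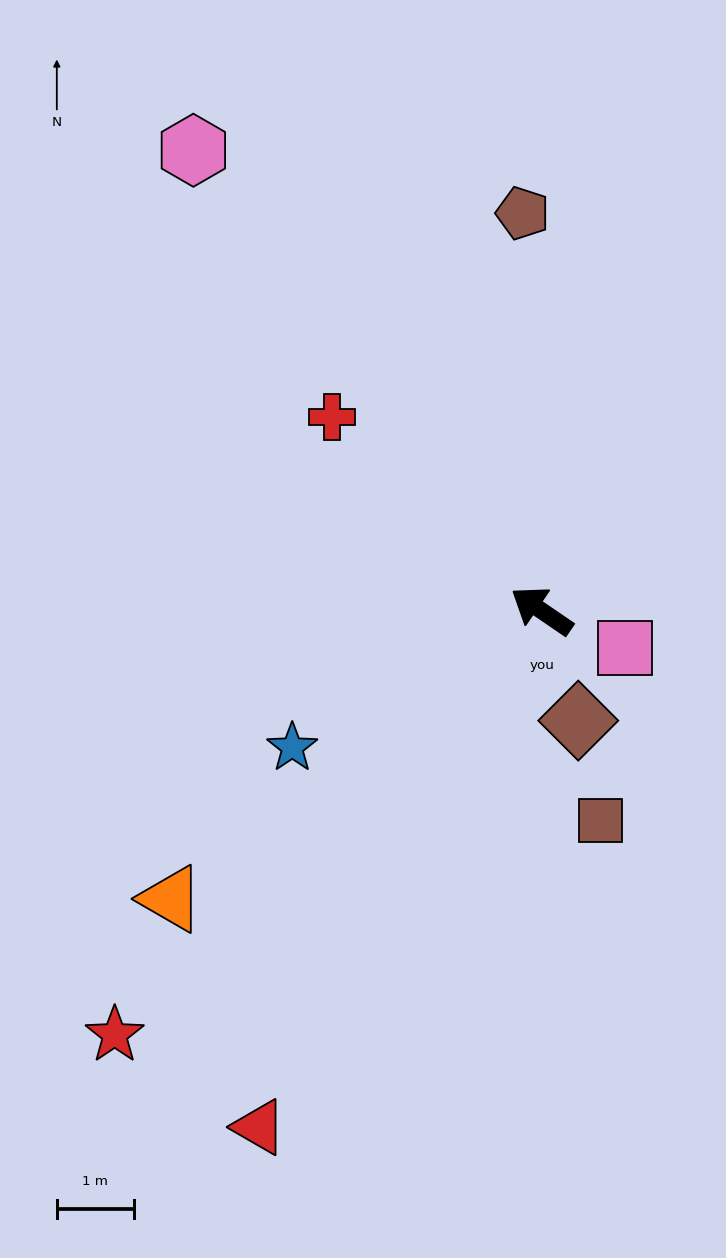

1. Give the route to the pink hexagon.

turn right 19°, forward 7.5 m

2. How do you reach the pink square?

turn right 170°, forward 1.2 m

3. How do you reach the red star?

turn left 79°, forward 7.8 m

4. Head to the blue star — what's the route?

turn left 63°, forward 3.7 m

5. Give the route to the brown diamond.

turn left 143°, forward 1.5 m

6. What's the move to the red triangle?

turn left 96°, forward 7.7 m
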